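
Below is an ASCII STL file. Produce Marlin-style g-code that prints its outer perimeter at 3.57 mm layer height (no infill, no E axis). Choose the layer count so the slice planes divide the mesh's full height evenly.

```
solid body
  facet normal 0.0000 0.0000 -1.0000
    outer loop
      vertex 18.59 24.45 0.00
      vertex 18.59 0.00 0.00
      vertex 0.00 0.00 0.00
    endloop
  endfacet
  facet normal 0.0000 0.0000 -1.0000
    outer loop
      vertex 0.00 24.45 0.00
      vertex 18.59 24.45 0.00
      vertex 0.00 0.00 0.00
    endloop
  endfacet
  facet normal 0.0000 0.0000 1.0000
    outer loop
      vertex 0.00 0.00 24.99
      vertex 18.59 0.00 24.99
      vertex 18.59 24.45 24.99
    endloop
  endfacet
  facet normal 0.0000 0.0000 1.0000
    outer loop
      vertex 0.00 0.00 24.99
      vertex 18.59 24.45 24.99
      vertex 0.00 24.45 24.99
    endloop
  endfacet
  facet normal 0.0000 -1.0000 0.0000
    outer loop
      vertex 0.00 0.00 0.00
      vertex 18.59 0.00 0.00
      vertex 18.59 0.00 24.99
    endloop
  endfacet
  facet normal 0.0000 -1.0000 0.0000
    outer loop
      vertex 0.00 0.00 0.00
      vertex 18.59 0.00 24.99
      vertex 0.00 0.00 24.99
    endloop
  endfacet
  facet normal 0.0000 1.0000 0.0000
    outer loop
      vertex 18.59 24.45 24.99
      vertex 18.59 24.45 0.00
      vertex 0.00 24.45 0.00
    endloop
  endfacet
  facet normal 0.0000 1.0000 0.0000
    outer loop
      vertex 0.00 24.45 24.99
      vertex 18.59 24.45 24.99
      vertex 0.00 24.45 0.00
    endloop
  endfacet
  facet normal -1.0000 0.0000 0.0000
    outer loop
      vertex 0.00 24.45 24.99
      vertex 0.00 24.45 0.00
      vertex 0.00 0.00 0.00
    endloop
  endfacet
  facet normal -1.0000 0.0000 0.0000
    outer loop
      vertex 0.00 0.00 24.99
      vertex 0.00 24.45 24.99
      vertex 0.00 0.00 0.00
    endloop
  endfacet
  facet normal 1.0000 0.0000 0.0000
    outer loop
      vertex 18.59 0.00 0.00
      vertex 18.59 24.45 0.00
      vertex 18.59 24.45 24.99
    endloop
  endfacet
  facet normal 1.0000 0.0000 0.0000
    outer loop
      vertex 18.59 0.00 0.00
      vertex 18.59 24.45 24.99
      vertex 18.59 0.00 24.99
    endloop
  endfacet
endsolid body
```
; perimeter-only toolpath
G21 ; units = mm
G90 ; absolute positioning
G28 ; home
; layer 1
G0 Z3.57
G0 X0.00 Y0.00
G1 X18.59 Y0.00
G1 X18.59 Y24.45
G1 X0.00 Y24.45
G1 X0.00 Y0.00
; layer 2
G0 Z7.14
G0 X0.00 Y0.00
G1 X18.59 Y0.00
G1 X18.59 Y24.45
G1 X0.00 Y24.45
G1 X0.00 Y0.00
; layer 3
G0 Z10.71
G0 X0.00 Y0.00
G1 X18.59 Y0.00
G1 X18.59 Y24.45
G1 X0.00 Y24.45
G1 X0.00 Y0.00
; layer 4
G0 Z14.28
G0 X0.00 Y0.00
G1 X18.59 Y0.00
G1 X18.59 Y24.45
G1 X0.00 Y24.45
G1 X0.00 Y0.00
; layer 5
G0 Z17.85
G0 X0.00 Y0.00
G1 X18.59 Y0.00
G1 X18.59 Y24.45
G1 X0.00 Y24.45
G1 X0.00 Y0.00
; layer 6
G0 Z21.42
G0 X0.00 Y0.00
G1 X18.59 Y0.00
G1 X18.59 Y24.45
G1 X0.00 Y24.45
G1 X0.00 Y0.00
; layer 7
G0 Z24.99
G0 X0.00 Y0.00
G1 X18.59 Y0.00
G1 X18.59 Y24.45
G1 X0.00 Y24.45
G1 X0.00 Y0.00
M2 ; end

The solid is a rectangular box, roughly 18.6 × 24.4 mm footprint and 25 mm tall. Slicing at Δz = 3.57 mm — 7 equal slices spanning the solid's height, so layer i sits at z = i·h/7 — gives 7 non-empty perimeters. Each is a 4-segment closed polygon; G0 lifts to the layer z and rapids to the start vertex, then G1 traces the edges.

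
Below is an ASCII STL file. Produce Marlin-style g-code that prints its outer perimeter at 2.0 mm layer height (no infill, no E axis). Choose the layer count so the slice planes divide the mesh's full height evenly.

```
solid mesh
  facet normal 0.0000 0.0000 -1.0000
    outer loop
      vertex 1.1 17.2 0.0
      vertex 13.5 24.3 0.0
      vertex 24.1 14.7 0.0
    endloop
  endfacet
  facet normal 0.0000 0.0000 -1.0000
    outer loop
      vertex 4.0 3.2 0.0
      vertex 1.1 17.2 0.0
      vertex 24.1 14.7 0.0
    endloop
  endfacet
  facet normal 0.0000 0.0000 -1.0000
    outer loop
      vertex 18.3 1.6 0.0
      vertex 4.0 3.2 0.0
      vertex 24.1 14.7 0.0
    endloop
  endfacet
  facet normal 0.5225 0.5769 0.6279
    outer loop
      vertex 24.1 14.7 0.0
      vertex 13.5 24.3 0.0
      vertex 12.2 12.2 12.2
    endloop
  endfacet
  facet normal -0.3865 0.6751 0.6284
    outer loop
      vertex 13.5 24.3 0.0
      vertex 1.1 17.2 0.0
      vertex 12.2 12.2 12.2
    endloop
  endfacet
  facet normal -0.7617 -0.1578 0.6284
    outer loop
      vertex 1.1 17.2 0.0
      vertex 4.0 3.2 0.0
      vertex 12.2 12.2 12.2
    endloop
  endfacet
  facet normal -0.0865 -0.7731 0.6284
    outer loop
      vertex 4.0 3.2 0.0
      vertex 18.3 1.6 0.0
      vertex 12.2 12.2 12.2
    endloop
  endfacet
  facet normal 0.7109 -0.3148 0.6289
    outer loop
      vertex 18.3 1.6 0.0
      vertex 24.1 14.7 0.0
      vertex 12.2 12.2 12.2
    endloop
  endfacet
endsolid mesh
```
; perimeter-only toolpath
G21 ; units = mm
G90 ; absolute positioning
G28 ; home
; layer 1
G0 Z2.0
G0 X22.1 Y14.3
G1 X13.3 Y22.3
G1 X2.9 Y16.4
G1 X5.4 Y4.7
G1 X17.3 Y3.4
G1 X22.1 Y14.3
; layer 2
G0 Z4.1
G0 X20.1 Y13.9
G1 X13.1 Y20.3
G1 X4.8 Y15.5
G1 X6.7 Y6.2
G1 X16.3 Y5.1
G1 X20.1 Y13.9
; layer 3
G0 Z6.1
G0 X18.1 Y13.4
G1 X12.8 Y18.2
G1 X6.6 Y14.7
G1 X8.1 Y7.7
G1 X15.2 Y6.9
G1 X18.1 Y13.4
; layer 4
G0 Z8.1
G0 X16.2 Y13.0
G1 X12.6 Y16.2
G1 X8.5 Y13.9
G1 X9.5 Y9.2
G1 X14.2 Y8.7
G1 X16.2 Y13.0
; layer 5
G0 Z10.2
G0 X14.2 Y12.6
G1 X12.4 Y14.2
G1 X10.3 Y13.0
G1 X10.8 Y10.7
G1 X13.2 Y10.4
G1 X14.2 Y12.6
M2 ; end

The solid is a regular 5-sided pyramid, base circumscribed radius ≈ 12.2 mm, apex at z ≈ 12.2 mm. Slicing at Δz = 2.0 mm — 6 equal slices spanning the solid's height, so layer i sits at z = i·h/6 — gives 5 non-empty perimeters. Each is a 5-segment closed polygon; G0 lifts to the layer z and rapids to the start vertex, then G1 traces the edges. The cross-section shrinks linearly with z (the slice at the apex is degenerate and omitted).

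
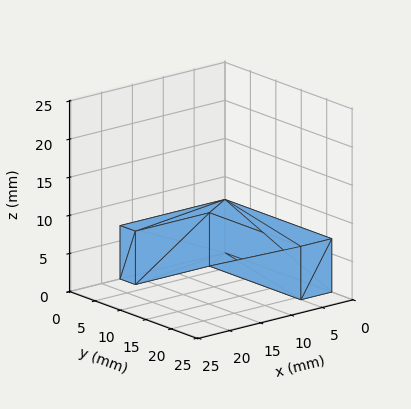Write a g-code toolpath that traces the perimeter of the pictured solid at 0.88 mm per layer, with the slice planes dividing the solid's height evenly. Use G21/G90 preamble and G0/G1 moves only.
Reading the render: the shape is an L-shaped prism: outer 17 × 21 mm, arm thicknesses ≈ 3 mm (horizontal) and 5 mm (vertical), extruded 7 mm in z (dimensions read to the nearest mm from the axis ticks). For the g-code, the solid's height is divided into equal slices at the stated Δz and each level perimeter traced with G1 moves after a G0 lift.

; perimeter-only toolpath
G21 ; units = mm
G90 ; absolute positioning
G28 ; home
; layer 1
G0 Z0.88
G0 X0.00 Y0.00
G1 X17.00 Y0.00
G1 X17.00 Y3.00
G1 X5.00 Y3.00
G1 X5.00 Y21.00
G1 X0.00 Y21.00
G1 X0.00 Y0.00
; layer 2
G0 Z1.75
G0 X0.00 Y0.00
G1 X17.00 Y0.00
G1 X17.00 Y3.00
G1 X5.00 Y3.00
G1 X5.00 Y21.00
G1 X0.00 Y21.00
G1 X0.00 Y0.00
; layer 3
G0 Z2.62
G0 X0.00 Y0.00
G1 X17.00 Y0.00
G1 X17.00 Y3.00
G1 X5.00 Y3.00
G1 X5.00 Y21.00
G1 X0.00 Y21.00
G1 X0.00 Y0.00
; layer 4
G0 Z3.50
G0 X0.00 Y0.00
G1 X17.00 Y0.00
G1 X17.00 Y3.00
G1 X5.00 Y3.00
G1 X5.00 Y21.00
G1 X0.00 Y21.00
G1 X0.00 Y0.00
; layer 5
G0 Z4.38
G0 X0.00 Y0.00
G1 X17.00 Y0.00
G1 X17.00 Y3.00
G1 X5.00 Y3.00
G1 X5.00 Y21.00
G1 X0.00 Y21.00
G1 X0.00 Y0.00
; layer 6
G0 Z5.25
G0 X0.00 Y0.00
G1 X17.00 Y0.00
G1 X17.00 Y3.00
G1 X5.00 Y3.00
G1 X5.00 Y21.00
G1 X0.00 Y21.00
G1 X0.00 Y0.00
; layer 7
G0 Z6.12
G0 X0.00 Y0.00
G1 X17.00 Y0.00
G1 X17.00 Y3.00
G1 X5.00 Y3.00
G1 X5.00 Y21.00
G1 X0.00 Y21.00
G1 X0.00 Y0.00
; layer 8
G0 Z7.00
G0 X0.00 Y0.00
G1 X17.00 Y0.00
G1 X17.00 Y3.00
G1 X5.00 Y3.00
G1 X5.00 Y21.00
G1 X0.00 Y21.00
G1 X0.00 Y0.00
M2 ; end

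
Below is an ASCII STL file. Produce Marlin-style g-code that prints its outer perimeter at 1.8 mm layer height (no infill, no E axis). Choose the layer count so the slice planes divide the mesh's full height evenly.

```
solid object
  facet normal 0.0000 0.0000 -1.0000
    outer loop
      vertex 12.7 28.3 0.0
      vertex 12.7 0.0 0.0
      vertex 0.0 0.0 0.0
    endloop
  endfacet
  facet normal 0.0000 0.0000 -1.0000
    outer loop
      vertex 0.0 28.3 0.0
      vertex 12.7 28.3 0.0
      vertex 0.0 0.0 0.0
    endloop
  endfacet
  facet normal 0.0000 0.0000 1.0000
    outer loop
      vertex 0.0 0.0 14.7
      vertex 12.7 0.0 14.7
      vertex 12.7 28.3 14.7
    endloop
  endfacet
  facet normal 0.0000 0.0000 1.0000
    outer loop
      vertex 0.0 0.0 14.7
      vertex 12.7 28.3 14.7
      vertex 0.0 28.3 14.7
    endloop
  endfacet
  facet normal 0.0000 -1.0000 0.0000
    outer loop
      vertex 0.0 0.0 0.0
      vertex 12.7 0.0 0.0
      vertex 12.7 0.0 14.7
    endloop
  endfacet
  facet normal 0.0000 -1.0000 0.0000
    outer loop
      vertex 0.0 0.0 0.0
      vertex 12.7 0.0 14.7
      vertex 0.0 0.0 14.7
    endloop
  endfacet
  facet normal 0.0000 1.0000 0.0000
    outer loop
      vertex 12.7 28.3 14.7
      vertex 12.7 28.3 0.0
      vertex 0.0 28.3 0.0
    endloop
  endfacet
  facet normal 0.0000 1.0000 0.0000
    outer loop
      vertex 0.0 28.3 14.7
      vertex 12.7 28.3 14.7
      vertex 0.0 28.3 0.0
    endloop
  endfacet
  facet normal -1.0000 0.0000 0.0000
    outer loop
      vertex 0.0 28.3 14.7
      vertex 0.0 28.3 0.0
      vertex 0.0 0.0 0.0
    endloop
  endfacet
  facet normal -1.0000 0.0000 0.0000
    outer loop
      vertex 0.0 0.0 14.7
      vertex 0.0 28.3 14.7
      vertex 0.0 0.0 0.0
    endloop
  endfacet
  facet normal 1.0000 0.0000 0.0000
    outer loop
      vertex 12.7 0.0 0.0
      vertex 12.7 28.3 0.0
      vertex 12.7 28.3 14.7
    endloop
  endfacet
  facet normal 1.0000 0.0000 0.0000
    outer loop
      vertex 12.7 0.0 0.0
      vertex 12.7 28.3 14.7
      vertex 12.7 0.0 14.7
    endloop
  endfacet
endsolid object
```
; perimeter-only toolpath
G21 ; units = mm
G90 ; absolute positioning
G28 ; home
; layer 1
G0 Z1.8
G0 X0.0 Y0.0
G1 X12.7 Y0.0
G1 X12.7 Y28.3
G1 X0.0 Y28.3
G1 X0.0 Y0.0
; layer 2
G0 Z3.7
G0 X0.0 Y0.0
G1 X12.7 Y0.0
G1 X12.7 Y28.3
G1 X0.0 Y28.3
G1 X0.0 Y0.0
; layer 3
G0 Z5.5
G0 X0.0 Y0.0
G1 X12.7 Y0.0
G1 X12.7 Y28.3
G1 X0.0 Y28.3
G1 X0.0 Y0.0
; layer 4
G0 Z7.3
G0 X0.0 Y0.0
G1 X12.7 Y0.0
G1 X12.7 Y28.3
G1 X0.0 Y28.3
G1 X0.0 Y0.0
; layer 5
G0 Z9.2
G0 X0.0 Y0.0
G1 X12.7 Y0.0
G1 X12.7 Y28.3
G1 X0.0 Y28.3
G1 X0.0 Y0.0
; layer 6
G0 Z11.0
G0 X0.0 Y0.0
G1 X12.7 Y0.0
G1 X12.7 Y28.3
G1 X0.0 Y28.3
G1 X0.0 Y0.0
; layer 7
G0 Z12.9
G0 X0.0 Y0.0
G1 X12.7 Y0.0
G1 X12.7 Y28.3
G1 X0.0 Y28.3
G1 X0.0 Y0.0
; layer 8
G0 Z14.7
G0 X0.0 Y0.0
G1 X12.7 Y0.0
G1 X12.7 Y28.3
G1 X0.0 Y28.3
G1 X0.0 Y0.0
M2 ; end

The solid is a rectangular box, roughly 12.7 × 28.3 mm footprint and 14.7 mm tall. Slicing at Δz = 1.8 mm — 8 equal slices spanning the solid's height, so layer i sits at z = i·h/8 — gives 8 non-empty perimeters. Each is a 4-segment closed polygon; G0 lifts to the layer z and rapids to the start vertex, then G1 traces the edges.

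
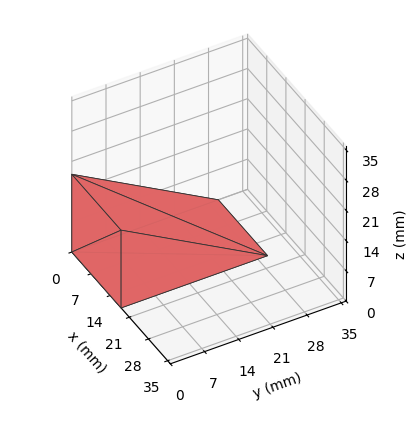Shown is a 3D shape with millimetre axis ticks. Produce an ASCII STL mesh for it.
Reading the render: the shape is a wedge (ramp): 18 × 30 mm base, rising to 18 mm along the y=0 edge and sloping linearly to z=0 at y=30 (dimensions read to the nearest mm from the axis ticks). For the STL, each face is triangulated and given an outward normal.

solid part
  facet normal 0.0000 0.0000 -1.0000
    outer loop
      vertex 18.000 30.000 0.000
      vertex 18.000 0.000 0.000
      vertex 0.000 0.000 0.000
    endloop
  endfacet
  facet normal 0.0000 0.0000 -1.0000
    outer loop
      vertex 0.000 30.000 0.000
      vertex 18.000 30.000 0.000
      vertex 0.000 0.000 0.000
    endloop
  endfacet
  facet normal 0.0000 -1.0000 0.0000
    outer loop
      vertex 0.000 0.000 0.000
      vertex 18.000 0.000 0.000
      vertex 18.000 0.000 18.000
    endloop
  endfacet
  facet normal 0.0000 -1.0000 0.0000
    outer loop
      vertex 0.000 0.000 0.000
      vertex 18.000 0.000 18.000
      vertex 0.000 0.000 18.000
    endloop
  endfacet
  facet normal 0.0000 0.5145 0.8575
    outer loop
      vertex 0.000 0.000 18.000
      vertex 18.000 0.000 18.000
      vertex 18.000 30.000 0.000
    endloop
  endfacet
  facet normal 0.0000 0.5145 0.8575
    outer loop
      vertex 0.000 0.000 18.000
      vertex 18.000 30.000 0.000
      vertex 0.000 30.000 0.000
    endloop
  endfacet
  facet normal -1.0000 0.0000 0.0000
    outer loop
      vertex 0.000 0.000 18.000
      vertex 0.000 30.000 0.000
      vertex 0.000 0.000 0.000
    endloop
  endfacet
  facet normal 1.0000 0.0000 0.0000
    outer loop
      vertex 18.000 0.000 0.000
      vertex 18.000 30.000 0.000
      vertex 18.000 0.000 18.000
    endloop
  endfacet
endsolid part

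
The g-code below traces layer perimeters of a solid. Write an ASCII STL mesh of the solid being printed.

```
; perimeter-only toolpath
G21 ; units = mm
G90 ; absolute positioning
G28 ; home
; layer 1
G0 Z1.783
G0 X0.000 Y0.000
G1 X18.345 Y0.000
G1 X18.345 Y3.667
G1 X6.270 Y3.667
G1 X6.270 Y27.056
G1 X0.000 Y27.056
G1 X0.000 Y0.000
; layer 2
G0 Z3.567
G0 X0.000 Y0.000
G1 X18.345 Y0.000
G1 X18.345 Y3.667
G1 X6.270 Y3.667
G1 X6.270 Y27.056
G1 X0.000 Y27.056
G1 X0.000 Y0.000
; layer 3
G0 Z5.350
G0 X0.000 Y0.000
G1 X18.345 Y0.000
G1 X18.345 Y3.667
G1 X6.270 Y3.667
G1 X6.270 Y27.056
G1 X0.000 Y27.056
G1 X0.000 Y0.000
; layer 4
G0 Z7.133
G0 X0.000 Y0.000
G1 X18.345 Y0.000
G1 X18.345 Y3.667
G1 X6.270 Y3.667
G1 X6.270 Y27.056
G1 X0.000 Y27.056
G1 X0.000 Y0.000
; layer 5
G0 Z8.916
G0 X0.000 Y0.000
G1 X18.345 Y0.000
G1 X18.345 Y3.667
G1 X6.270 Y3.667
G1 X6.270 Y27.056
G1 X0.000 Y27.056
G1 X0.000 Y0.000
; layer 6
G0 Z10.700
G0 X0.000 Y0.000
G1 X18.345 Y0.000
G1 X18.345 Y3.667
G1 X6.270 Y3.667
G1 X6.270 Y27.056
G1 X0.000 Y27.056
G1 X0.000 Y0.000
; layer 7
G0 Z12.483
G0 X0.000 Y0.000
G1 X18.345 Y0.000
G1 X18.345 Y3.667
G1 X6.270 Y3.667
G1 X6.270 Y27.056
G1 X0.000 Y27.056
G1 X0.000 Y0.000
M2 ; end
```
solid part
  facet normal 0.0000 0.0000 -1.0000
    outer loop
      vertex 18.345 3.667 0.000
      vertex 18.345 0.000 0.000
      vertex 0.000 0.000 0.000
    endloop
  endfacet
  facet normal 0.0000 0.0000 -1.0000
    outer loop
      vertex 6.270 3.667 0.000
      vertex 18.345 3.667 0.000
      vertex 0.000 0.000 0.000
    endloop
  endfacet
  facet normal 0.0000 0.0000 -1.0000
    outer loop
      vertex 6.270 27.056 0.000
      vertex 6.270 3.667 0.000
      vertex 0.000 0.000 0.000
    endloop
  endfacet
  facet normal 0.0000 0.0000 -1.0000
    outer loop
      vertex 0.000 27.056 0.000
      vertex 6.270 27.056 0.000
      vertex 0.000 0.000 0.000
    endloop
  endfacet
  facet normal 0.0000 0.0000 1.0000
    outer loop
      vertex 0.000 0.000 12.483
      vertex 18.345 0.000 12.483
      vertex 18.345 3.667 12.483
    endloop
  endfacet
  facet normal 0.0000 0.0000 1.0000
    outer loop
      vertex 0.000 0.000 12.483
      vertex 18.345 3.667 12.483
      vertex 6.270 3.667 12.483
    endloop
  endfacet
  facet normal 0.0000 0.0000 1.0000
    outer loop
      vertex 0.000 0.000 12.483
      vertex 6.270 3.667 12.483
      vertex 6.270 27.056 12.483
    endloop
  endfacet
  facet normal 0.0000 0.0000 1.0000
    outer loop
      vertex 0.000 0.000 12.483
      vertex 6.270 27.056 12.483
      vertex 0.000 27.056 12.483
    endloop
  endfacet
  facet normal 0.0000 -1.0000 0.0000
    outer loop
      vertex 0.000 0.000 0.000
      vertex 18.345 0.000 0.000
      vertex 18.345 0.000 12.483
    endloop
  endfacet
  facet normal 0.0000 -1.0000 0.0000
    outer loop
      vertex 0.000 0.000 0.000
      vertex 18.345 0.000 12.483
      vertex 0.000 0.000 12.483
    endloop
  endfacet
  facet normal 1.0000 0.0000 0.0000
    outer loop
      vertex 18.345 0.000 0.000
      vertex 18.345 3.667 0.000
      vertex 18.345 3.667 12.483
    endloop
  endfacet
  facet normal 1.0000 0.0000 0.0000
    outer loop
      vertex 18.345 0.000 0.000
      vertex 18.345 3.667 12.483
      vertex 18.345 0.000 12.483
    endloop
  endfacet
  facet normal 0.0000 1.0000 0.0000
    outer loop
      vertex 18.345 3.667 0.000
      vertex 6.270 3.667 0.000
      vertex 6.270 3.667 12.483
    endloop
  endfacet
  facet normal 0.0000 1.0000 0.0000
    outer loop
      vertex 18.345 3.667 0.000
      vertex 6.270 3.667 12.483
      vertex 18.345 3.667 12.483
    endloop
  endfacet
  facet normal 1.0000 0.0000 0.0000
    outer loop
      vertex 6.270 3.667 0.000
      vertex 6.270 27.056 0.000
      vertex 6.270 27.056 12.483
    endloop
  endfacet
  facet normal 1.0000 0.0000 0.0000
    outer loop
      vertex 6.270 3.667 0.000
      vertex 6.270 27.056 12.483
      vertex 6.270 3.667 12.483
    endloop
  endfacet
  facet normal 0.0000 1.0000 0.0000
    outer loop
      vertex 6.270 27.056 0.000
      vertex 0.000 27.056 0.000
      vertex 0.000 27.056 12.483
    endloop
  endfacet
  facet normal 0.0000 1.0000 0.0000
    outer loop
      vertex 6.270 27.056 0.000
      vertex 0.000 27.056 12.483
      vertex 6.270 27.056 12.483
    endloop
  endfacet
  facet normal -1.0000 0.0000 0.0000
    outer loop
      vertex 0.000 27.056 0.000
      vertex 0.000 0.000 0.000
      vertex 0.000 0.000 12.483
    endloop
  endfacet
  facet normal -1.0000 0.0000 0.0000
    outer loop
      vertex 0.000 27.056 0.000
      vertex 0.000 0.000 12.483
      vertex 0.000 27.056 12.483
    endloop
  endfacet
endsolid part

The G0 Z moves step by Δz≈1.783 mm. Every layer's G1 loop is the same polygon, so the solid is a straight extrusion of it from z=0 to z≈12.5. Closing with flat bottom and top caps and triangulating gives 20 facets — an L-shaped prism: outer 18.3 × 27.1 mm, arm thicknesses ≈ 3.67 mm (horizontal) and 6.27 mm (vertical), extruded 12.5 mm in z.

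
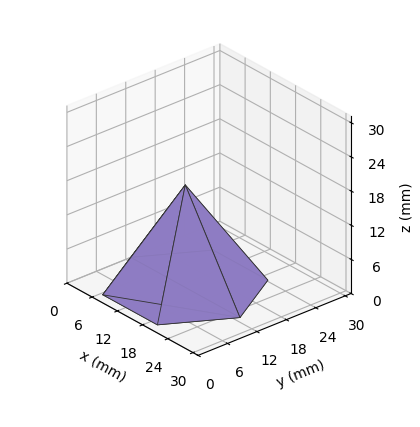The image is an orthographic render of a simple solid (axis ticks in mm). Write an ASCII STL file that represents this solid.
Reading the render: the shape is a regular 6-sided pyramid, base circumscribed radius ≈ 13 mm, apex at z ≈ 18 mm (dimensions read to the nearest mm from the axis ticks). For the STL, each face is triangulated and given an outward normal.

solid part
  facet normal 0.0000 0.0000 -1.0000
    outer loop
      vertex 6.50 24.26 0.00
      vertex 19.50 24.26 0.00
      vertex 26.00 13.00 0.00
    endloop
  endfacet
  facet normal 0.0000 0.0000 -1.0000
    outer loop
      vertex 0.00 13.00 0.00
      vertex 6.50 24.26 0.00
      vertex 26.00 13.00 0.00
    endloop
  endfacet
  facet normal 0.0000 0.0000 -1.0000
    outer loop
      vertex 6.50 1.74 0.00
      vertex 0.00 13.00 0.00
      vertex 26.00 13.00 0.00
    endloop
  endfacet
  facet normal 0.0000 0.0000 -1.0000
    outer loop
      vertex 19.50 1.74 0.00
      vertex 6.50 1.74 0.00
      vertex 26.00 13.00 0.00
    endloop
  endfacet
  facet normal 0.7343 0.4239 0.5303
    outer loop
      vertex 26.00 13.00 0.00
      vertex 19.50 24.26 0.00
      vertex 13.00 13.00 18.00
    endloop
  endfacet
  facet normal 0.0000 0.8478 0.5303
    outer loop
      vertex 19.50 24.26 0.00
      vertex 6.50 24.26 0.00
      vertex 13.00 13.00 18.00
    endloop
  endfacet
  facet normal -0.7343 0.4239 0.5303
    outer loop
      vertex 6.50 24.26 0.00
      vertex 0.00 13.00 0.00
      vertex 13.00 13.00 18.00
    endloop
  endfacet
  facet normal -0.7343 -0.4239 0.5303
    outer loop
      vertex 0.00 13.00 0.00
      vertex 6.50 1.74 0.00
      vertex 13.00 13.00 18.00
    endloop
  endfacet
  facet normal 0.0000 -0.8478 0.5303
    outer loop
      vertex 6.50 1.74 0.00
      vertex 19.50 1.74 0.00
      vertex 13.00 13.00 18.00
    endloop
  endfacet
  facet normal 0.7343 -0.4239 0.5303
    outer loop
      vertex 19.50 1.74 0.00
      vertex 26.00 13.00 0.00
      vertex 13.00 13.00 18.00
    endloop
  endfacet
endsolid part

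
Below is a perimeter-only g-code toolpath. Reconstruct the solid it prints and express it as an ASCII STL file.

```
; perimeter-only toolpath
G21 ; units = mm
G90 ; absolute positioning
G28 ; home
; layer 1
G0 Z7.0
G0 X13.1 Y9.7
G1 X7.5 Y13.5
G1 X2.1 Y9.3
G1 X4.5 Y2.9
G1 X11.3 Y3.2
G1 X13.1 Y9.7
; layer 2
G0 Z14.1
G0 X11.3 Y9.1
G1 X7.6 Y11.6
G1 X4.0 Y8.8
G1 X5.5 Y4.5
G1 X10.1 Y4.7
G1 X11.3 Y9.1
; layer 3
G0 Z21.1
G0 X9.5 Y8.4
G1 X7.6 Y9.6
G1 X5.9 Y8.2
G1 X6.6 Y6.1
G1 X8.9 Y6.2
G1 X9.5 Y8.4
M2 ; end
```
solid part
  facet normal 0.0000 0.0000 -1.0000
    outer loop
      vertex 0.3 9.8 0.0
      vertex 7.4 15.4 0.0
      vertex 14.9 10.4 0.0
    endloop
  endfacet
  facet normal 0.0000 0.0000 -1.0000
    outer loop
      vertex 3.4 1.3 0.0
      vertex 0.3 9.8 0.0
      vertex 14.9 10.4 0.0
    endloop
  endfacet
  facet normal 0.0000 0.0000 -1.0000
    outer loop
      vertex 12.5 1.7 0.0
      vertex 3.4 1.3 0.0
      vertex 14.9 10.4 0.0
    endloop
  endfacet
  facet normal 0.5416 0.8124 0.2161
    outer loop
      vertex 14.9 10.4 0.0
      vertex 7.4 15.4 0.0
      vertex 7.7 7.7 28.2
    endloop
  endfacet
  facet normal -0.6047 0.7667 0.2158
    outer loop
      vertex 7.4 15.4 0.0
      vertex 0.3 9.8 0.0
      vertex 7.7 7.7 28.2
    endloop
  endfacet
  facet normal -0.9173 -0.3346 0.2158
    outer loop
      vertex 0.3 9.8 0.0
      vertex 3.4 1.3 0.0
      vertex 7.7 7.7 28.2
    endloop
  endfacet
  facet normal 0.0429 -0.9757 0.2149
    outer loop
      vertex 3.4 1.3 0.0
      vertex 12.5 1.7 0.0
      vertex 7.7 7.7 28.2
    endloop
  endfacet
  facet normal 0.9413 -0.2597 0.2155
    outer loop
      vertex 12.5 1.7 0.0
      vertex 14.9 10.4 0.0
      vertex 7.7 7.7 28.2
    endloop
  endfacet
endsolid part

The G0 Z moves step by Δz≈7.0 mm. The G1 loops shrink linearly with z, so the solid tapers from its base footprint up to z≈28.2. Closing with a flat bottom cap and the tapered top and triangulating gives 8 facets — a regular 5-sided pyramid, base circumscribed radius ≈ 7.7 mm, apex at z ≈ 28.2 mm.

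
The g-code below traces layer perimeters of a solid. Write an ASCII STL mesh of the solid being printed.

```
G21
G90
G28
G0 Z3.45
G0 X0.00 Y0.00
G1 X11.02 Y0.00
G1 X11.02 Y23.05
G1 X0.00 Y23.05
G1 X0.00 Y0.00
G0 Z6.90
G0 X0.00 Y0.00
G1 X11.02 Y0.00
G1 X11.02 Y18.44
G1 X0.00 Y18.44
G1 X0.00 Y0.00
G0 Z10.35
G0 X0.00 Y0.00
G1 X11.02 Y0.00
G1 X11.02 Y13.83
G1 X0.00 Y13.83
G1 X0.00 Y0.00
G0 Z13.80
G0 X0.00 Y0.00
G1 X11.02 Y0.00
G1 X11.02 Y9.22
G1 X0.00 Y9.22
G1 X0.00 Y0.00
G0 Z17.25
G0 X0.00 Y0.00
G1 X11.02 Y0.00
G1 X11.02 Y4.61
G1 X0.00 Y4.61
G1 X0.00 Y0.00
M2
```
solid part
  facet normal 0.0000 0.0000 -1.0000
    outer loop
      vertex 11.02 27.66 0.00
      vertex 11.02 0.00 0.00
      vertex 0.00 0.00 0.00
    endloop
  endfacet
  facet normal 0.0000 0.0000 -1.0000
    outer loop
      vertex 0.00 27.66 0.00
      vertex 11.02 27.66 0.00
      vertex 0.00 0.00 0.00
    endloop
  endfacet
  facet normal 0.0000 -1.0000 0.0000
    outer loop
      vertex 0.00 0.00 0.00
      vertex 11.02 0.00 0.00
      vertex 11.02 0.00 20.70
    endloop
  endfacet
  facet normal 0.0000 -1.0000 0.0000
    outer loop
      vertex 0.00 0.00 0.00
      vertex 11.02 0.00 20.70
      vertex 0.00 0.00 20.70
    endloop
  endfacet
  facet normal 0.0000 0.5992 0.8006
    outer loop
      vertex 0.00 0.00 20.70
      vertex 11.02 0.00 20.70
      vertex 11.02 27.66 0.00
    endloop
  endfacet
  facet normal 0.0000 0.5992 0.8006
    outer loop
      vertex 0.00 0.00 20.70
      vertex 11.02 27.66 0.00
      vertex 0.00 27.66 0.00
    endloop
  endfacet
  facet normal -1.0000 0.0000 0.0000
    outer loop
      vertex 0.00 0.00 20.70
      vertex 0.00 27.66 0.00
      vertex 0.00 0.00 0.00
    endloop
  endfacet
  facet normal 1.0000 0.0000 0.0000
    outer loop
      vertex 11.02 0.00 0.00
      vertex 11.02 27.66 0.00
      vertex 11.02 0.00 20.70
    endloop
  endfacet
endsolid part

The G0 Z moves step by Δz≈3.45 mm. The G1 loops shrink linearly with z, so the solid tapers from its base footprint up to z≈20.7. Closing with a flat bottom cap and the tapered top and triangulating gives 8 facets — a wedge (ramp): 11 × 27.7 mm base, rising to 20.7 mm along the y=0 edge and sloping linearly to z=0 at y=27.7.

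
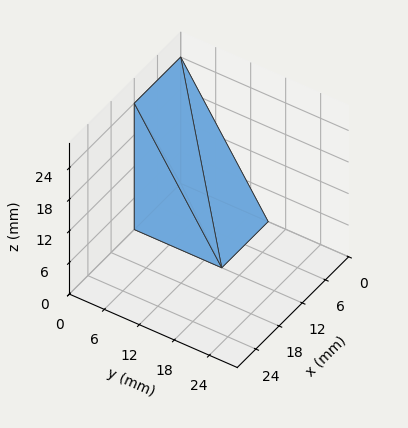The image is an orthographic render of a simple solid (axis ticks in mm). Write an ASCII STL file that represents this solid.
Reading the render: the shape is a wedge (ramp): 12 × 15 mm base, rising to 24 mm along the y=0 edge and sloping linearly to z=0 at y=15 (dimensions read to the nearest mm from the axis ticks). For the STL, each face is triangulated and given an outward normal.

solid part
  facet normal 0.0000 0.0000 -1.0000
    outer loop
      vertex 12.000 15.000 0.000
      vertex 12.000 0.000 0.000
      vertex 0.000 0.000 0.000
    endloop
  endfacet
  facet normal 0.0000 0.0000 -1.0000
    outer loop
      vertex 0.000 15.000 0.000
      vertex 12.000 15.000 0.000
      vertex 0.000 0.000 0.000
    endloop
  endfacet
  facet normal 0.0000 -1.0000 0.0000
    outer loop
      vertex 0.000 0.000 0.000
      vertex 12.000 0.000 0.000
      vertex 12.000 0.000 24.000
    endloop
  endfacet
  facet normal 0.0000 -1.0000 0.0000
    outer loop
      vertex 0.000 0.000 0.000
      vertex 12.000 0.000 24.000
      vertex 0.000 0.000 24.000
    endloop
  endfacet
  facet normal 0.0000 0.8480 0.5300
    outer loop
      vertex 0.000 0.000 24.000
      vertex 12.000 0.000 24.000
      vertex 12.000 15.000 0.000
    endloop
  endfacet
  facet normal 0.0000 0.8480 0.5300
    outer loop
      vertex 0.000 0.000 24.000
      vertex 12.000 15.000 0.000
      vertex 0.000 15.000 0.000
    endloop
  endfacet
  facet normal -1.0000 0.0000 0.0000
    outer loop
      vertex 0.000 0.000 24.000
      vertex 0.000 15.000 0.000
      vertex 0.000 0.000 0.000
    endloop
  endfacet
  facet normal 1.0000 0.0000 0.0000
    outer loop
      vertex 12.000 0.000 0.000
      vertex 12.000 15.000 0.000
      vertex 12.000 0.000 24.000
    endloop
  endfacet
endsolid part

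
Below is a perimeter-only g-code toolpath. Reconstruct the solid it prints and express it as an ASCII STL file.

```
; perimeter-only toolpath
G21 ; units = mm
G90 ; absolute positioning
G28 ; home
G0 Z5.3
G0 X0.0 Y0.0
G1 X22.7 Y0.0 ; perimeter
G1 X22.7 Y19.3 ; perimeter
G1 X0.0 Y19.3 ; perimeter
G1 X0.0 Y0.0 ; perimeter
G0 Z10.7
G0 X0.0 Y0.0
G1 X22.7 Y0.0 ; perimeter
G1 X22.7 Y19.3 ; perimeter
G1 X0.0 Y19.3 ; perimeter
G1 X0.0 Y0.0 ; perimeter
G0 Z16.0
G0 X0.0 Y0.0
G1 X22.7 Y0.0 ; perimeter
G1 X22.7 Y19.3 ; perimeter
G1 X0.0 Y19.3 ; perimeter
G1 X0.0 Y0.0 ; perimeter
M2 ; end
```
solid part
  facet normal 0.0000 0.0000 -1.0000
    outer loop
      vertex 22.7 19.3 0.0
      vertex 22.7 0.0 0.0
      vertex 0.0 0.0 0.0
    endloop
  endfacet
  facet normal 0.0000 0.0000 -1.0000
    outer loop
      vertex 0.0 19.3 0.0
      vertex 22.7 19.3 0.0
      vertex 0.0 0.0 0.0
    endloop
  endfacet
  facet normal 0.0000 0.0000 1.0000
    outer loop
      vertex 0.0 0.0 16.0
      vertex 22.7 0.0 16.0
      vertex 22.7 19.3 16.0
    endloop
  endfacet
  facet normal 0.0000 0.0000 1.0000
    outer loop
      vertex 0.0 0.0 16.0
      vertex 22.7 19.3 16.0
      vertex 0.0 19.3 16.0
    endloop
  endfacet
  facet normal 0.0000 -1.0000 0.0000
    outer loop
      vertex 0.0 0.0 0.0
      vertex 22.7 0.0 0.0
      vertex 22.7 0.0 16.0
    endloop
  endfacet
  facet normal 0.0000 -1.0000 0.0000
    outer loop
      vertex 0.0 0.0 0.0
      vertex 22.7 0.0 16.0
      vertex 0.0 0.0 16.0
    endloop
  endfacet
  facet normal 0.0000 1.0000 0.0000
    outer loop
      vertex 22.7 19.3 16.0
      vertex 22.7 19.3 0.0
      vertex 0.0 19.3 0.0
    endloop
  endfacet
  facet normal 0.0000 1.0000 0.0000
    outer loop
      vertex 0.0 19.3 16.0
      vertex 22.7 19.3 16.0
      vertex 0.0 19.3 0.0
    endloop
  endfacet
  facet normal -1.0000 0.0000 0.0000
    outer loop
      vertex 0.0 19.3 16.0
      vertex 0.0 19.3 0.0
      vertex 0.0 0.0 0.0
    endloop
  endfacet
  facet normal -1.0000 0.0000 0.0000
    outer loop
      vertex 0.0 0.0 16.0
      vertex 0.0 19.3 16.0
      vertex 0.0 0.0 0.0
    endloop
  endfacet
  facet normal 1.0000 0.0000 0.0000
    outer loop
      vertex 22.7 0.0 0.0
      vertex 22.7 19.3 0.0
      vertex 22.7 19.3 16.0
    endloop
  endfacet
  facet normal 1.0000 0.0000 0.0000
    outer loop
      vertex 22.7 0.0 0.0
      vertex 22.7 19.3 16.0
      vertex 22.7 0.0 16.0
    endloop
  endfacet
endsolid part

The G0 Z moves step by Δz≈5.3 mm. Every layer's G1 loop is the same polygon, so the solid is a straight extrusion of it from z=0 to z≈16. Closing with flat bottom and top caps and triangulating gives 12 facets — a rectangular box, roughly 22.7 × 19.3 mm footprint and 16 mm tall.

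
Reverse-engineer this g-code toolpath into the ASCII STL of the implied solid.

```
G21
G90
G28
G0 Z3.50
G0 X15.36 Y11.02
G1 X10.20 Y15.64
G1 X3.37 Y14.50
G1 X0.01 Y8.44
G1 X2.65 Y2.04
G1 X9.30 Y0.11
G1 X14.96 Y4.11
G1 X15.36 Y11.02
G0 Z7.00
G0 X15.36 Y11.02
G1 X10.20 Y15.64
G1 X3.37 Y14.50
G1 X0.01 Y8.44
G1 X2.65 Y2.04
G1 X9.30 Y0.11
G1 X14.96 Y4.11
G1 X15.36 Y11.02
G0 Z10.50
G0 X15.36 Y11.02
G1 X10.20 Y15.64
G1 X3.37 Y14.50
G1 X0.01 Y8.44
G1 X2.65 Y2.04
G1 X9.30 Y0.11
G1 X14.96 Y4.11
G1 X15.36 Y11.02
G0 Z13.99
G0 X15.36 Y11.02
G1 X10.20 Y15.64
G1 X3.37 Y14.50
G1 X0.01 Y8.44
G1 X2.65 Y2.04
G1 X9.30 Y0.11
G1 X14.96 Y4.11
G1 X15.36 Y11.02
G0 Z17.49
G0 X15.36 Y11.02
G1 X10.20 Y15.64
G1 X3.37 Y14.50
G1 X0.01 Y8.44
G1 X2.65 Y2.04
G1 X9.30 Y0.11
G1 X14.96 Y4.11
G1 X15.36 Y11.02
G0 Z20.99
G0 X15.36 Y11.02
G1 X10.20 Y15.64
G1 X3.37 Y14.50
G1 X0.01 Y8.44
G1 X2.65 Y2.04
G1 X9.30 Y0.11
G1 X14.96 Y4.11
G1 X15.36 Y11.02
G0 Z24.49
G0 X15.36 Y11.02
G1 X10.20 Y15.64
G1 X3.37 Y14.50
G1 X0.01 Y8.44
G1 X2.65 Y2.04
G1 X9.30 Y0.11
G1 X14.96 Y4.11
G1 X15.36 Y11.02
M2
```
solid part
  facet normal 0.0000 0.0000 -1.0000
    outer loop
      vertex 3.37 14.50 0.00
      vertex 10.20 15.64 0.00
      vertex 15.36 11.02 0.00
    endloop
  endfacet
  facet normal 0.0000 0.0000 -1.0000
    outer loop
      vertex 0.01 8.44 0.00
      vertex 3.37 14.50 0.00
      vertex 15.36 11.02 0.00
    endloop
  endfacet
  facet normal 0.0000 0.0000 -1.0000
    outer loop
      vertex 2.65 2.04 0.00
      vertex 0.01 8.44 0.00
      vertex 15.36 11.02 0.00
    endloop
  endfacet
  facet normal 0.0000 0.0000 -1.0000
    outer loop
      vertex 9.30 0.11 0.00
      vertex 2.65 2.04 0.00
      vertex 15.36 11.02 0.00
    endloop
  endfacet
  facet normal 0.0000 0.0000 -1.0000
    outer loop
      vertex 14.96 4.11 0.00
      vertex 9.30 0.11 0.00
      vertex 15.36 11.02 0.00
    endloop
  endfacet
  facet normal 0.0000 0.0000 1.0000
    outer loop
      vertex 15.36 11.02 24.49
      vertex 10.20 15.64 24.49
      vertex 3.37 14.50 24.49
    endloop
  endfacet
  facet normal 0.0000 0.0000 1.0000
    outer loop
      vertex 15.36 11.02 24.49
      vertex 3.37 14.50 24.49
      vertex 0.01 8.44 24.49
    endloop
  endfacet
  facet normal 0.0000 0.0000 1.0000
    outer loop
      vertex 15.36 11.02 24.49
      vertex 0.01 8.44 24.49
      vertex 2.65 2.04 24.49
    endloop
  endfacet
  facet normal 0.0000 0.0000 1.0000
    outer loop
      vertex 15.36 11.02 24.49
      vertex 2.65 2.04 24.49
      vertex 9.30 0.11 24.49
    endloop
  endfacet
  facet normal 0.0000 0.0000 1.0000
    outer loop
      vertex 15.36 11.02 24.49
      vertex 9.30 0.11 24.49
      vertex 14.96 4.11 24.49
    endloop
  endfacet
  facet normal 0.6670 0.7450 0.0000
    outer loop
      vertex 15.36 11.02 0.00
      vertex 10.20 15.64 0.00
      vertex 10.20 15.64 24.49
    endloop
  endfacet
  facet normal 0.6670 0.7450 0.0000
    outer loop
      vertex 15.36 11.02 0.00
      vertex 10.20 15.64 24.49
      vertex 15.36 11.02 24.49
    endloop
  endfacet
  facet normal -0.1646 0.9864 0.0000
    outer loop
      vertex 10.20 15.64 0.00
      vertex 3.37 14.50 0.00
      vertex 3.37 14.50 24.49
    endloop
  endfacet
  facet normal -0.1646 0.9864 0.0000
    outer loop
      vertex 10.20 15.64 0.00
      vertex 3.37 14.50 24.49
      vertex 10.20 15.64 24.49
    endloop
  endfacet
  facet normal -0.8746 0.4849 0.0000
    outer loop
      vertex 3.37 14.50 0.00
      vertex 0.01 8.44 0.00
      vertex 0.01 8.44 24.49
    endloop
  endfacet
  facet normal -0.8746 0.4849 0.0000
    outer loop
      vertex 3.37 14.50 0.00
      vertex 0.01 8.44 24.49
      vertex 3.37 14.50 24.49
    endloop
  endfacet
  facet normal -0.9244 -0.3813 0.0000
    outer loop
      vertex 0.01 8.44 0.00
      vertex 2.65 2.04 0.00
      vertex 2.65 2.04 24.49
    endloop
  endfacet
  facet normal -0.9244 -0.3813 0.0000
    outer loop
      vertex 0.01 8.44 0.00
      vertex 2.65 2.04 24.49
      vertex 0.01 8.44 24.49
    endloop
  endfacet
  facet normal -0.2787 -0.9604 0.0000
    outer loop
      vertex 2.65 2.04 0.00
      vertex 9.30 0.11 0.00
      vertex 9.30 0.11 24.49
    endloop
  endfacet
  facet normal -0.2787 -0.9604 0.0000
    outer loop
      vertex 2.65 2.04 0.00
      vertex 9.30 0.11 24.49
      vertex 2.65 2.04 24.49
    endloop
  endfacet
  facet normal 0.5771 -0.8166 0.0000
    outer loop
      vertex 9.30 0.11 0.00
      vertex 14.96 4.11 0.00
      vertex 14.96 4.11 24.49
    endloop
  endfacet
  facet normal 0.5771 -0.8166 0.0000
    outer loop
      vertex 9.30 0.11 0.00
      vertex 14.96 4.11 24.49
      vertex 9.30 0.11 24.49
    endloop
  endfacet
  facet normal 0.9983 -0.0578 0.0000
    outer loop
      vertex 14.96 4.11 0.00
      vertex 15.36 11.02 0.00
      vertex 15.36 11.02 24.49
    endloop
  endfacet
  facet normal 0.9983 -0.0578 0.0000
    outer loop
      vertex 14.96 4.11 0.00
      vertex 15.36 11.02 24.49
      vertex 14.96 4.11 24.49
    endloop
  endfacet
endsolid part

The G0 Z moves step by Δz≈3.50 mm. Every layer's G1 loop is the same polygon, so the solid is a straight extrusion of it from z=0 to z≈24.5. Closing with flat bottom and top caps and triangulating gives 24 facets — a regular 7-sided prism (a cylinder approximated with 7 flat sides), circumscribed radius ≈ 7.98 mm, height ≈ 24.5 mm.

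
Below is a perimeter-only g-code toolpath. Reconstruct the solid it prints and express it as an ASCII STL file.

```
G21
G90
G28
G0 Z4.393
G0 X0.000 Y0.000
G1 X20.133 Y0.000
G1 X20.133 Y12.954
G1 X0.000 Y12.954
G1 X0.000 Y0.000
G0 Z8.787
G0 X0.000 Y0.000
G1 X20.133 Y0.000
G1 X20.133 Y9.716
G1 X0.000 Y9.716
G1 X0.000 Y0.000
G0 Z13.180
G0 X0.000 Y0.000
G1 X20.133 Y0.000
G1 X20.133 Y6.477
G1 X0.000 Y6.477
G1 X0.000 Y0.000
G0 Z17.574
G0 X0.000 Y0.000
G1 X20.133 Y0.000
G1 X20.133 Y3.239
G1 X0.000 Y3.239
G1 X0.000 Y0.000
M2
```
solid part
  facet normal 0.0000 0.0000 -1.0000
    outer loop
      vertex 20.133 16.193 0.000
      vertex 20.133 0.000 0.000
      vertex 0.000 0.000 0.000
    endloop
  endfacet
  facet normal 0.0000 0.0000 -1.0000
    outer loop
      vertex 0.000 16.193 0.000
      vertex 20.133 16.193 0.000
      vertex 0.000 0.000 0.000
    endloop
  endfacet
  facet normal 0.0000 -1.0000 0.0000
    outer loop
      vertex 0.000 0.000 0.000
      vertex 20.133 0.000 0.000
      vertex 20.133 0.000 21.967
    endloop
  endfacet
  facet normal 0.0000 -1.0000 0.0000
    outer loop
      vertex 0.000 0.000 0.000
      vertex 20.133 0.000 21.967
      vertex 0.000 0.000 21.967
    endloop
  endfacet
  facet normal 0.0000 0.8049 0.5934
    outer loop
      vertex 0.000 0.000 21.967
      vertex 20.133 0.000 21.967
      vertex 20.133 16.193 0.000
    endloop
  endfacet
  facet normal 0.0000 0.8049 0.5934
    outer loop
      vertex 0.000 0.000 21.967
      vertex 20.133 16.193 0.000
      vertex 0.000 16.193 0.000
    endloop
  endfacet
  facet normal -1.0000 0.0000 0.0000
    outer loop
      vertex 0.000 0.000 21.967
      vertex 0.000 16.193 0.000
      vertex 0.000 0.000 0.000
    endloop
  endfacet
  facet normal 1.0000 0.0000 0.0000
    outer loop
      vertex 20.133 0.000 0.000
      vertex 20.133 16.193 0.000
      vertex 20.133 0.000 21.967
    endloop
  endfacet
endsolid part

The G0 Z moves step by Δz≈4.393 mm. The G1 loops shrink linearly with z, so the solid tapers from its base footprint up to z≈22. Closing with a flat bottom cap and the tapered top and triangulating gives 8 facets — a wedge (ramp): 20.1 × 16.2 mm base, rising to 22 mm along the y=0 edge and sloping linearly to z=0 at y=16.2.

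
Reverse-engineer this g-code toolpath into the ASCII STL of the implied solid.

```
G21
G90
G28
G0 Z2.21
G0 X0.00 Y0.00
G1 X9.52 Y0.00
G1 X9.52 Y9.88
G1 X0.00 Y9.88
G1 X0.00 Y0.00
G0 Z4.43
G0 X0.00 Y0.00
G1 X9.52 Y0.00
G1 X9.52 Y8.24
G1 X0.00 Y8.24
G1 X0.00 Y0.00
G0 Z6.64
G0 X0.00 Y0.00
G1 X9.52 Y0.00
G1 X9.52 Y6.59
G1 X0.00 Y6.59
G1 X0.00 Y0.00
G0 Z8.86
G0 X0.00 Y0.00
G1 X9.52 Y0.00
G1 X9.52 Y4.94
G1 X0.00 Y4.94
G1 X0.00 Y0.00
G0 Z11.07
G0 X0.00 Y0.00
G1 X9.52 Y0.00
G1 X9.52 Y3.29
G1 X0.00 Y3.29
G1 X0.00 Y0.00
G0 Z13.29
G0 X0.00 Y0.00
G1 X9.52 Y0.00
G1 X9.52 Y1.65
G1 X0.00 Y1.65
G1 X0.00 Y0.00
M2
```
solid part
  facet normal 0.0000 0.0000 -1.0000
    outer loop
      vertex 9.52 11.53 0.00
      vertex 9.52 0.00 0.00
      vertex 0.00 0.00 0.00
    endloop
  endfacet
  facet normal 0.0000 0.0000 -1.0000
    outer loop
      vertex 0.00 11.53 0.00
      vertex 9.52 11.53 0.00
      vertex 0.00 0.00 0.00
    endloop
  endfacet
  facet normal 0.0000 -1.0000 0.0000
    outer loop
      vertex 0.00 0.00 0.00
      vertex 9.52 0.00 0.00
      vertex 9.52 0.00 15.50
    endloop
  endfacet
  facet normal 0.0000 -1.0000 0.0000
    outer loop
      vertex 0.00 0.00 0.00
      vertex 9.52 0.00 15.50
      vertex 0.00 0.00 15.50
    endloop
  endfacet
  facet normal 0.0000 0.8024 0.5968
    outer loop
      vertex 0.00 0.00 15.50
      vertex 9.52 0.00 15.50
      vertex 9.52 11.53 0.00
    endloop
  endfacet
  facet normal 0.0000 0.8024 0.5968
    outer loop
      vertex 0.00 0.00 15.50
      vertex 9.52 11.53 0.00
      vertex 0.00 11.53 0.00
    endloop
  endfacet
  facet normal -1.0000 0.0000 0.0000
    outer loop
      vertex 0.00 0.00 15.50
      vertex 0.00 11.53 0.00
      vertex 0.00 0.00 0.00
    endloop
  endfacet
  facet normal 1.0000 0.0000 0.0000
    outer loop
      vertex 9.52 0.00 0.00
      vertex 9.52 11.53 0.00
      vertex 9.52 0.00 15.50
    endloop
  endfacet
endsolid part

The G0 Z moves step by Δz≈2.21 mm. The G1 loops shrink linearly with z, so the solid tapers from its base footprint up to z≈15.5. Closing with a flat bottom cap and the tapered top and triangulating gives 8 facets — a wedge (ramp): 9.52 × 11.5 mm base, rising to 15.5 mm along the y=0 edge and sloping linearly to z=0 at y=11.5.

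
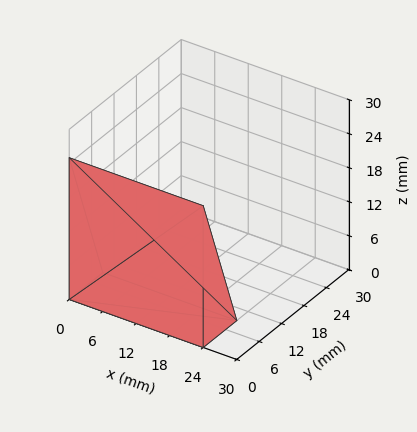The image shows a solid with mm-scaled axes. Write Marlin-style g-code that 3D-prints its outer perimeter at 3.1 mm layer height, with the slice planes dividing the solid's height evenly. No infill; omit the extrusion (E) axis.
Reading the render: the shape is a wedge (ramp): 24 × 9 mm base, rising to 25 mm along the y=0 edge and sloping linearly to z=0 at y=9 (dimensions read to the nearest mm from the axis ticks). For the g-code, the solid's height is divided into equal slices at the stated Δz and each level perimeter traced with G1 moves after a G0 lift.

; perimeter-only toolpath
G21 ; units = mm
G90 ; absolute positioning
G28 ; home
; layer 1
G0 Z3.1
G0 X0.0 Y0.0
G1 X24.0 Y0.0
G1 X24.0 Y7.9
G1 X0.0 Y7.9
G1 X0.0 Y0.0
; layer 2
G0 Z6.2
G0 X0.0 Y0.0
G1 X24.0 Y0.0
G1 X24.0 Y6.8
G1 X0.0 Y6.8
G1 X0.0 Y0.0
; layer 3
G0 Z9.4
G0 X0.0 Y0.0
G1 X24.0 Y0.0
G1 X24.0 Y5.6
G1 X0.0 Y5.6
G1 X0.0 Y0.0
; layer 4
G0 Z12.5
G0 X0.0 Y0.0
G1 X24.0 Y0.0
G1 X24.0 Y4.5
G1 X0.0 Y4.5
G1 X0.0 Y0.0
; layer 5
G0 Z15.6
G0 X0.0 Y0.0
G1 X24.0 Y0.0
G1 X24.0 Y3.4
G1 X0.0 Y3.4
G1 X0.0 Y0.0
; layer 6
G0 Z18.8
G0 X0.0 Y0.0
G1 X24.0 Y0.0
G1 X24.0 Y2.2
G1 X0.0 Y2.2
G1 X0.0 Y0.0
; layer 7
G0 Z21.9
G0 X0.0 Y0.0
G1 X24.0 Y0.0
G1 X24.0 Y1.1
G1 X0.0 Y1.1
G1 X0.0 Y0.0
M2 ; end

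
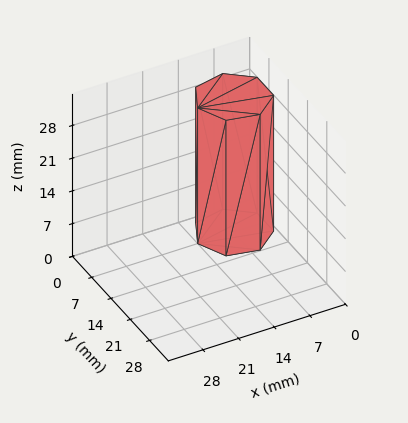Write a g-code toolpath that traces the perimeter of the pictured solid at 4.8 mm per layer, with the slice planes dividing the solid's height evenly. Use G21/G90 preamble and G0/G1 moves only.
Reading the render: the shape is a regular 7-sided prism (a cylinder approximated with 7 flat sides), circumscribed radius ≈ 7 mm, height ≈ 29 mm (dimensions read to the nearest mm from the axis ticks). For the g-code, the solid's height is divided into equal slices at the stated Δz and each level perimeter traced with G1 moves after a G0 lift.

; perimeter-only toolpath
G21 ; units = mm
G90 ; absolute positioning
G28 ; home
; layer 1
G0 Z4.8
G0 X14.0 Y7.0
G1 X11.4 Y12.5
G1 X5.4 Y13.8
G1 X0.7 Y10.0
G1 X0.7 Y4.0
G1 X5.4 Y0.2
G1 X11.4 Y1.5
G1 X14.0 Y7.0
; layer 2
G0 Z9.7
G0 X14.0 Y7.0
G1 X11.4 Y12.5
G1 X5.4 Y13.8
G1 X0.7 Y10.0
G1 X0.7 Y4.0
G1 X5.4 Y0.2
G1 X11.4 Y1.5
G1 X14.0 Y7.0
; layer 3
G0 Z14.5
G0 X14.0 Y7.0
G1 X11.4 Y12.5
G1 X5.4 Y13.8
G1 X0.7 Y10.0
G1 X0.7 Y4.0
G1 X5.4 Y0.2
G1 X11.4 Y1.5
G1 X14.0 Y7.0
; layer 4
G0 Z19.3
G0 X14.0 Y7.0
G1 X11.4 Y12.5
G1 X5.4 Y13.8
G1 X0.7 Y10.0
G1 X0.7 Y4.0
G1 X5.4 Y0.2
G1 X11.4 Y1.5
G1 X14.0 Y7.0
; layer 5
G0 Z24.2
G0 X14.0 Y7.0
G1 X11.4 Y12.5
G1 X5.4 Y13.8
G1 X0.7 Y10.0
G1 X0.7 Y4.0
G1 X5.4 Y0.2
G1 X11.4 Y1.5
G1 X14.0 Y7.0
; layer 6
G0 Z29.0
G0 X14.0 Y7.0
G1 X11.4 Y12.5
G1 X5.4 Y13.8
G1 X0.7 Y10.0
G1 X0.7 Y4.0
G1 X5.4 Y0.2
G1 X11.4 Y1.5
G1 X14.0 Y7.0
M2 ; end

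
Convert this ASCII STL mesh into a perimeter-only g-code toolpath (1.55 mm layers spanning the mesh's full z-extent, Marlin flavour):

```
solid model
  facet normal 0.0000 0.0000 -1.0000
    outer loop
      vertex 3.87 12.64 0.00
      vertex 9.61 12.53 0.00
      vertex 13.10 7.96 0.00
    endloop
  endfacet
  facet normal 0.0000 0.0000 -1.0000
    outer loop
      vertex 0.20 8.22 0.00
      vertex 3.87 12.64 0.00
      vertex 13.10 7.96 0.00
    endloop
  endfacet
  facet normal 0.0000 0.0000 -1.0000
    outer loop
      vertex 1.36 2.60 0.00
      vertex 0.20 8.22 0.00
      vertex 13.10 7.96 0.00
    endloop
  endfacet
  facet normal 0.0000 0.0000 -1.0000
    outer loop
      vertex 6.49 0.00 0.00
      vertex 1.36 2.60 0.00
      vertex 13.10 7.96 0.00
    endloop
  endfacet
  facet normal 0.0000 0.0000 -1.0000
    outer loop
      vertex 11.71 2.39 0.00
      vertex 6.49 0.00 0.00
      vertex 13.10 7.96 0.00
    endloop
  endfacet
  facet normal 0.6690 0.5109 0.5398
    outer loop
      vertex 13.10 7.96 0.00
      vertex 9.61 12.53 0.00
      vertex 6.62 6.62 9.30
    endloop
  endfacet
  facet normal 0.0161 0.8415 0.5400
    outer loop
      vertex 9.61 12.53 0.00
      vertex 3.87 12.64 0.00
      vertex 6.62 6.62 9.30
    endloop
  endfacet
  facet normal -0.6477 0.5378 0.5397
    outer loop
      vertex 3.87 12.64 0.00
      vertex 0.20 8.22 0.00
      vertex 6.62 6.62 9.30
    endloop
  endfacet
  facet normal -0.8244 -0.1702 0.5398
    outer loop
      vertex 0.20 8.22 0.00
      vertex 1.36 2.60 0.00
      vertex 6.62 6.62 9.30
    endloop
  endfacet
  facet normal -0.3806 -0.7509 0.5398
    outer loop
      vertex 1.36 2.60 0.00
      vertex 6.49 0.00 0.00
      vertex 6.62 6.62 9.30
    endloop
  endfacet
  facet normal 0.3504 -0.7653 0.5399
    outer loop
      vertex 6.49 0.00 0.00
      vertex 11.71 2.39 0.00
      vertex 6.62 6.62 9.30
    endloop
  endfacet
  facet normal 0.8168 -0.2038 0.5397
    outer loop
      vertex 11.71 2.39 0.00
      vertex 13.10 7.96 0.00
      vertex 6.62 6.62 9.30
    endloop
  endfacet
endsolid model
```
; perimeter-only toolpath
G21 ; units = mm
G90 ; absolute positioning
G28 ; home
; layer 1
G0 Z1.55
G0 X12.02 Y7.74
G1 X9.11 Y11.54
G1 X4.33 Y11.64
G1 X1.27 Y7.95
G1 X2.24 Y3.27
G1 X6.51 Y1.10
G1 X10.86 Y3.09
G1 X12.02 Y7.74
; layer 2
G0 Z3.10
G0 X10.94 Y7.51
G1 X8.61 Y10.56
G1 X4.79 Y10.63
G1 X2.34 Y7.69
G1 X3.11 Y3.94
G1 X6.53 Y2.21
G1 X10.01 Y3.80
G1 X10.94 Y7.51
; layer 3
G0 Z4.65
G0 X9.86 Y7.29
G1 X8.12 Y9.57
G1 X5.25 Y9.63
G1 X3.41 Y7.42
G1 X3.99 Y4.61
G1 X6.55 Y3.31
G1 X9.17 Y4.50
G1 X9.86 Y7.29
; layer 4
G0 Z6.20
G0 X8.78 Y7.07
G1 X7.62 Y8.59
G1 X5.70 Y8.63
G1 X4.48 Y7.15
G1 X4.87 Y5.28
G1 X6.58 Y4.41
G1 X8.32 Y5.21
G1 X8.78 Y7.07
; layer 5
G0 Z7.75
G0 X7.70 Y6.84
G1 X7.12 Y7.61
G1 X6.16 Y7.62
G1 X5.55 Y6.89
G1 X5.74 Y5.95
G1 X6.60 Y5.52
G1 X7.47 Y5.92
G1 X7.70 Y6.84
M2 ; end

The solid is a regular 7-sided pyramid, base circumscribed radius ≈ 6.62 mm, apex at z ≈ 9.3 mm. Slicing at Δz = 1.55 mm — 6 equal slices spanning the solid's height, so layer i sits at z = i·h/6 — gives 5 non-empty perimeters. Each is a 7-segment closed polygon; G0 lifts to the layer z and rapids to the start vertex, then G1 traces the edges. The cross-section shrinks linearly with z (the slice at the apex is degenerate and omitted).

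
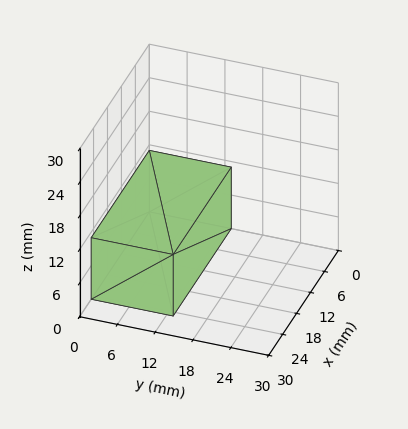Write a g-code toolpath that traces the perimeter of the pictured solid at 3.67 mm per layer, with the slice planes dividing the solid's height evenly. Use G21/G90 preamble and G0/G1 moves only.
Reading the render: the shape is a rectangular box, roughly 25 × 13 mm footprint and 11 mm tall (dimensions read to the nearest mm from the axis ticks). For the g-code, the solid's height is divided into equal slices at the stated Δz and each level perimeter traced with G1 moves after a G0 lift.

; perimeter-only toolpath
G21 ; units = mm
G90 ; absolute positioning
G28 ; home
; layer 1
G0 Z3.67
G0 X0.00 Y0.00
G1 X25.00 Y0.00
G1 X25.00 Y13.00
G1 X0.00 Y13.00
G1 X0.00 Y0.00
; layer 2
G0 Z7.33
G0 X0.00 Y0.00
G1 X25.00 Y0.00
G1 X25.00 Y13.00
G1 X0.00 Y13.00
G1 X0.00 Y0.00
; layer 3
G0 Z11.00
G0 X0.00 Y0.00
G1 X25.00 Y0.00
G1 X25.00 Y13.00
G1 X0.00 Y13.00
G1 X0.00 Y0.00
M2 ; end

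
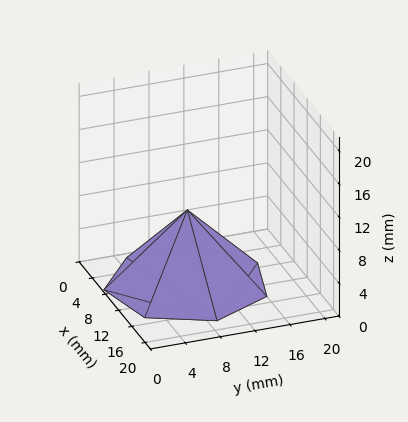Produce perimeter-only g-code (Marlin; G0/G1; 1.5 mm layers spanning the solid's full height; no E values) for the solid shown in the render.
Reading the render: the shape is a regular 7-sided pyramid, base circumscribed radius ≈ 9 mm, apex at z ≈ 9 mm (dimensions read to the nearest mm from the axis ticks). For the g-code, the solid's height is divided into equal slices at the stated Δz and each level perimeter traced with G1 moves after a G0 lift.

; perimeter-only toolpath
G21 ; units = mm
G90 ; absolute positioning
G28 ; home
; layer 1
G0 Z1.5
G0 X16.5 Y9.0
G1 X13.7 Y14.8
G1 X7.3 Y16.3
G1 X2.2 Y12.2
G1 X2.2 Y5.8
G1 X7.3 Y1.7
G1 X13.7 Y3.2
G1 X16.5 Y9.0
; layer 2
G0 Z3.0
G0 X15.0 Y9.0
G1 X12.7 Y13.7
G1 X7.7 Y14.9
G1 X3.6 Y11.6
G1 X3.6 Y6.4
G1 X7.7 Y3.1
G1 X12.7 Y4.3
G1 X15.0 Y9.0
; layer 3
G0 Z4.5
G0 X13.5 Y9.0
G1 X11.8 Y12.5
G1 X8.0 Y13.4
G1 X5.0 Y10.9
G1 X5.0 Y7.0
G1 X8.0 Y4.6
G1 X11.8 Y5.5
G1 X13.5 Y9.0
; layer 4
G0 Z6.0
G0 X12.0 Y9.0
G1 X10.9 Y11.3
G1 X8.3 Y11.9
G1 X6.3 Y10.3
G1 X6.3 Y7.7
G1 X8.3 Y6.1
G1 X10.9 Y6.7
G1 X12.0 Y9.0
; layer 5
G0 Z7.5
G0 X10.5 Y9.0
G1 X9.9 Y10.2
G1 X8.7 Y10.5
G1 X7.7 Y9.6
G1 X7.7 Y8.3
G1 X8.7 Y7.5
G1 X9.9 Y7.8
G1 X10.5 Y9.0
M2 ; end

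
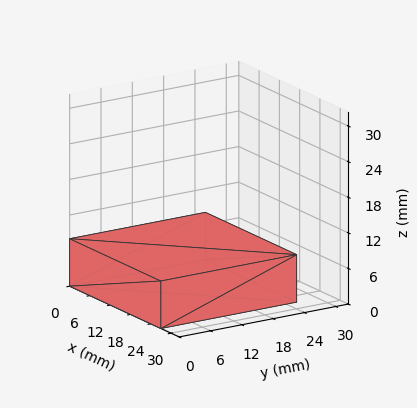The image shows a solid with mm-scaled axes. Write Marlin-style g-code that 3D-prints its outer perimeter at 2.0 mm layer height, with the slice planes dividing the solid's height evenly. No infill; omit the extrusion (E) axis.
Reading the render: the shape is a rectangular box, roughly 27 × 26 mm footprint and 8 mm tall (dimensions read to the nearest mm from the axis ticks). For the g-code, the solid's height is divided into equal slices at the stated Δz and each level perimeter traced with G1 moves after a G0 lift.

; perimeter-only toolpath
G21 ; units = mm
G90 ; absolute positioning
G28 ; home
; layer 1
G0 Z2.0
G0 X0.0 Y0.0
G1 X27.0 Y0.0
G1 X27.0 Y26.0
G1 X0.0 Y26.0
G1 X0.0 Y0.0
; layer 2
G0 Z4.0
G0 X0.0 Y0.0
G1 X27.0 Y0.0
G1 X27.0 Y26.0
G1 X0.0 Y26.0
G1 X0.0 Y0.0
; layer 3
G0 Z6.0
G0 X0.0 Y0.0
G1 X27.0 Y0.0
G1 X27.0 Y26.0
G1 X0.0 Y26.0
G1 X0.0 Y0.0
; layer 4
G0 Z8.0
G0 X0.0 Y0.0
G1 X27.0 Y0.0
G1 X27.0 Y26.0
G1 X0.0 Y26.0
G1 X0.0 Y0.0
M2 ; end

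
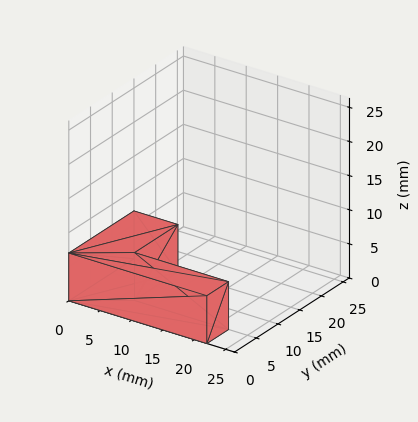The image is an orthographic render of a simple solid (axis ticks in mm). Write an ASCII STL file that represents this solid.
Reading the render: the shape is an L-shaped prism: outer 22 × 15 mm, arm thicknesses ≈ 5 mm (horizontal) and 7 mm (vertical), extruded 7 mm in z (dimensions read to the nearest mm from the axis ticks). For the STL, each face is triangulated and given an outward normal.

solid part
  facet normal 0.0000 0.0000 -1.0000
    outer loop
      vertex 22.0 5.0 0.0
      vertex 22.0 0.0 0.0
      vertex 0.0 0.0 0.0
    endloop
  endfacet
  facet normal 0.0000 0.0000 -1.0000
    outer loop
      vertex 7.0 5.0 0.0
      vertex 22.0 5.0 0.0
      vertex 0.0 0.0 0.0
    endloop
  endfacet
  facet normal 0.0000 0.0000 -1.0000
    outer loop
      vertex 7.0 15.0 0.0
      vertex 7.0 5.0 0.0
      vertex 0.0 0.0 0.0
    endloop
  endfacet
  facet normal 0.0000 0.0000 -1.0000
    outer loop
      vertex 0.0 15.0 0.0
      vertex 7.0 15.0 0.0
      vertex 0.0 0.0 0.0
    endloop
  endfacet
  facet normal 0.0000 0.0000 1.0000
    outer loop
      vertex 0.0 0.0 7.0
      vertex 22.0 0.0 7.0
      vertex 22.0 5.0 7.0
    endloop
  endfacet
  facet normal 0.0000 0.0000 1.0000
    outer loop
      vertex 0.0 0.0 7.0
      vertex 22.0 5.0 7.0
      vertex 7.0 5.0 7.0
    endloop
  endfacet
  facet normal 0.0000 0.0000 1.0000
    outer loop
      vertex 0.0 0.0 7.0
      vertex 7.0 5.0 7.0
      vertex 7.0 15.0 7.0
    endloop
  endfacet
  facet normal 0.0000 0.0000 1.0000
    outer loop
      vertex 0.0 0.0 7.0
      vertex 7.0 15.0 7.0
      vertex 0.0 15.0 7.0
    endloop
  endfacet
  facet normal 0.0000 -1.0000 0.0000
    outer loop
      vertex 0.0 0.0 0.0
      vertex 22.0 0.0 0.0
      vertex 22.0 0.0 7.0
    endloop
  endfacet
  facet normal 0.0000 -1.0000 0.0000
    outer loop
      vertex 0.0 0.0 0.0
      vertex 22.0 0.0 7.0
      vertex 0.0 0.0 7.0
    endloop
  endfacet
  facet normal 1.0000 0.0000 0.0000
    outer loop
      vertex 22.0 0.0 0.0
      vertex 22.0 5.0 0.0
      vertex 22.0 5.0 7.0
    endloop
  endfacet
  facet normal 1.0000 0.0000 0.0000
    outer loop
      vertex 22.0 0.0 0.0
      vertex 22.0 5.0 7.0
      vertex 22.0 0.0 7.0
    endloop
  endfacet
  facet normal 0.0000 1.0000 0.0000
    outer loop
      vertex 22.0 5.0 0.0
      vertex 7.0 5.0 0.0
      vertex 7.0 5.0 7.0
    endloop
  endfacet
  facet normal 0.0000 1.0000 0.0000
    outer loop
      vertex 22.0 5.0 0.0
      vertex 7.0 5.0 7.0
      vertex 22.0 5.0 7.0
    endloop
  endfacet
  facet normal 1.0000 0.0000 0.0000
    outer loop
      vertex 7.0 5.0 0.0
      vertex 7.0 15.0 0.0
      vertex 7.0 15.0 7.0
    endloop
  endfacet
  facet normal 1.0000 0.0000 0.0000
    outer loop
      vertex 7.0 5.0 0.0
      vertex 7.0 15.0 7.0
      vertex 7.0 5.0 7.0
    endloop
  endfacet
  facet normal 0.0000 1.0000 0.0000
    outer loop
      vertex 7.0 15.0 0.0
      vertex 0.0 15.0 0.0
      vertex 0.0 15.0 7.0
    endloop
  endfacet
  facet normal 0.0000 1.0000 0.0000
    outer loop
      vertex 7.0 15.0 0.0
      vertex 0.0 15.0 7.0
      vertex 7.0 15.0 7.0
    endloop
  endfacet
  facet normal -1.0000 0.0000 0.0000
    outer loop
      vertex 0.0 15.0 0.0
      vertex 0.0 0.0 0.0
      vertex 0.0 0.0 7.0
    endloop
  endfacet
  facet normal -1.0000 0.0000 0.0000
    outer loop
      vertex 0.0 15.0 0.0
      vertex 0.0 0.0 7.0
      vertex 0.0 15.0 7.0
    endloop
  endfacet
endsolid part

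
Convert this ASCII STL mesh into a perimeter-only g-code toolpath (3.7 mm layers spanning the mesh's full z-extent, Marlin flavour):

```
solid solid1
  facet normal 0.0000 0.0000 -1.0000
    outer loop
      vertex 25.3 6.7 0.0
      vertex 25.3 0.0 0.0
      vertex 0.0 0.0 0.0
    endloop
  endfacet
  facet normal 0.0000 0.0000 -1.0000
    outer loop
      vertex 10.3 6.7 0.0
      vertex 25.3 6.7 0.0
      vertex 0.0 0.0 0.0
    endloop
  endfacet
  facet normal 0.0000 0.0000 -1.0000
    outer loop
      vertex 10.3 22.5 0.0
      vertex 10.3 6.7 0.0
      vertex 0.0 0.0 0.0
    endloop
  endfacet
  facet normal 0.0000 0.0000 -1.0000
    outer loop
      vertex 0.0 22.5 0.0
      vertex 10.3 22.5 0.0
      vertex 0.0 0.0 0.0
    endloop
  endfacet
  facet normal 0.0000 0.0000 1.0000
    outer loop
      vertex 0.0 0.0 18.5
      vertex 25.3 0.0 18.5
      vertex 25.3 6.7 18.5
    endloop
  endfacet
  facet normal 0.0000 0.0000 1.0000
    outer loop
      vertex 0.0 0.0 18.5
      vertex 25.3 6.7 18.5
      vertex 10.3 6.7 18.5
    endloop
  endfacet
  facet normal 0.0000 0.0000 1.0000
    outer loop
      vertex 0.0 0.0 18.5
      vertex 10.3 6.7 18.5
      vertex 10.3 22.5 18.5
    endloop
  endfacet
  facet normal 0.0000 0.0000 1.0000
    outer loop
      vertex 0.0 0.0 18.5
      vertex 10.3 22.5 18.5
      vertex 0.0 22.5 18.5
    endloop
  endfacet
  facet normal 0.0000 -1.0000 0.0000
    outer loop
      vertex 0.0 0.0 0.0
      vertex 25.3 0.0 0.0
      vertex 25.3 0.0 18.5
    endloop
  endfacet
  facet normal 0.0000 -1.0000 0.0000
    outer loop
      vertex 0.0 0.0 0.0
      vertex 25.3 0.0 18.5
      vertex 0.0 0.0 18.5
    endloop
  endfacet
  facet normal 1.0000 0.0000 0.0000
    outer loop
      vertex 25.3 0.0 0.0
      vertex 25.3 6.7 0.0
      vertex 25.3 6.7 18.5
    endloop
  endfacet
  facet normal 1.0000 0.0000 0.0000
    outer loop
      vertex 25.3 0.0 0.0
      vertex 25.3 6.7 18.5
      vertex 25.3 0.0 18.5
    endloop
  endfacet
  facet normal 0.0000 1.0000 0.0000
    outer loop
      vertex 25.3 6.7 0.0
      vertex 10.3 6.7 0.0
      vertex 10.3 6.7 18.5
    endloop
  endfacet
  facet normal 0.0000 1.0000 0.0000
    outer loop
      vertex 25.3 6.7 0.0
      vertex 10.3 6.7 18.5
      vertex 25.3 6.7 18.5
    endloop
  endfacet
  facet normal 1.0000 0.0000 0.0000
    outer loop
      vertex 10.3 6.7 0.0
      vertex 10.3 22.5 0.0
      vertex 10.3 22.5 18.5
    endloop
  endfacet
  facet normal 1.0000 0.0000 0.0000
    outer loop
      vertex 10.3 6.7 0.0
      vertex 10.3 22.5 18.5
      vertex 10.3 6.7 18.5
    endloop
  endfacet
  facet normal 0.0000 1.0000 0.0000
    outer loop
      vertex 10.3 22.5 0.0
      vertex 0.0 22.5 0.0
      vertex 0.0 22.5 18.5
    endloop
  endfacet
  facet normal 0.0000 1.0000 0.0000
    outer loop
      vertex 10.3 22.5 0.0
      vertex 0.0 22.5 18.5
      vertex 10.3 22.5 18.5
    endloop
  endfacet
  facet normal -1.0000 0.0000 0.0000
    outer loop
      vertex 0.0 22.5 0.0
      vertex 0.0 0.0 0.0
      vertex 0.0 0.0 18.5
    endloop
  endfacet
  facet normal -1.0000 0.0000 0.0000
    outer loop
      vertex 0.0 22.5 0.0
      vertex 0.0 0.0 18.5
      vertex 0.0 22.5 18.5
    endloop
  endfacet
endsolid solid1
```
; perimeter-only toolpath
G21 ; units = mm
G90 ; absolute positioning
G28 ; home
; layer 1
G0 Z3.7
G0 X0.0 Y0.0
G1 X25.3 Y0.0
G1 X25.3 Y6.7
G1 X10.3 Y6.7
G1 X10.3 Y22.5
G1 X0.0 Y22.5
G1 X0.0 Y0.0
; layer 2
G0 Z7.4
G0 X0.0 Y0.0
G1 X25.3 Y0.0
G1 X25.3 Y6.7
G1 X10.3 Y6.7
G1 X10.3 Y22.5
G1 X0.0 Y22.5
G1 X0.0 Y0.0
; layer 3
G0 Z11.1
G0 X0.0 Y0.0
G1 X25.3 Y0.0
G1 X25.3 Y6.7
G1 X10.3 Y6.7
G1 X10.3 Y22.5
G1 X0.0 Y22.5
G1 X0.0 Y0.0
; layer 4
G0 Z14.8
G0 X0.0 Y0.0
G1 X25.3 Y0.0
G1 X25.3 Y6.7
G1 X10.3 Y6.7
G1 X10.3 Y22.5
G1 X0.0 Y22.5
G1 X0.0 Y0.0
; layer 5
G0 Z18.5
G0 X0.0 Y0.0
G1 X25.3 Y0.0
G1 X25.3 Y6.7
G1 X10.3 Y6.7
G1 X10.3 Y22.5
G1 X0.0 Y22.5
G1 X0.0 Y0.0
M2 ; end

The solid is an L-shaped prism: outer 25.3 × 22.5 mm, arm thicknesses ≈ 6.7 mm (horizontal) and 10.3 mm (vertical), extruded 18.5 mm in z. Slicing at Δz = 3.7 mm — 5 equal slices spanning the solid's height, so layer i sits at z = i·h/5 — gives 5 non-empty perimeters. Each is a 6-segment closed polygon; G0 lifts to the layer z and rapids to the start vertex, then G1 traces the edges.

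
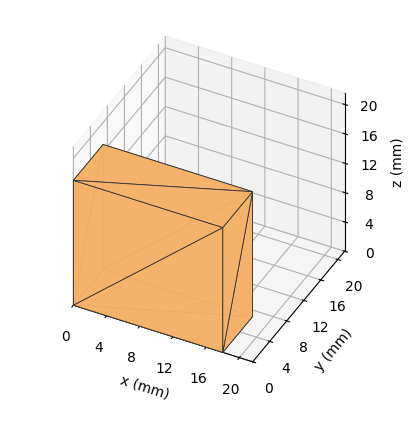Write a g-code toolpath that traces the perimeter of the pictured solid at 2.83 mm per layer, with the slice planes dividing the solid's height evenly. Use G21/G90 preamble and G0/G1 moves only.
Reading the render: the shape is a rectangular box, roughly 18 × 7 mm footprint and 17 mm tall (dimensions read to the nearest mm from the axis ticks). For the g-code, the solid's height is divided into equal slices at the stated Δz and each level perimeter traced with G1 moves after a G0 lift.

; perimeter-only toolpath
G21 ; units = mm
G90 ; absolute positioning
G28 ; home
; layer 1
G0 Z2.83
G0 X0.00 Y0.00
G1 X18.00 Y0.00
G1 X18.00 Y7.00
G1 X0.00 Y7.00
G1 X0.00 Y0.00
; layer 2
G0 Z5.67
G0 X0.00 Y0.00
G1 X18.00 Y0.00
G1 X18.00 Y7.00
G1 X0.00 Y7.00
G1 X0.00 Y0.00
; layer 3
G0 Z8.50
G0 X0.00 Y0.00
G1 X18.00 Y0.00
G1 X18.00 Y7.00
G1 X0.00 Y7.00
G1 X0.00 Y0.00
; layer 4
G0 Z11.33
G0 X0.00 Y0.00
G1 X18.00 Y0.00
G1 X18.00 Y7.00
G1 X0.00 Y7.00
G1 X0.00 Y0.00
; layer 5
G0 Z14.17
G0 X0.00 Y0.00
G1 X18.00 Y0.00
G1 X18.00 Y7.00
G1 X0.00 Y7.00
G1 X0.00 Y0.00
; layer 6
G0 Z17.00
G0 X0.00 Y0.00
G1 X18.00 Y0.00
G1 X18.00 Y7.00
G1 X0.00 Y7.00
G1 X0.00 Y0.00
M2 ; end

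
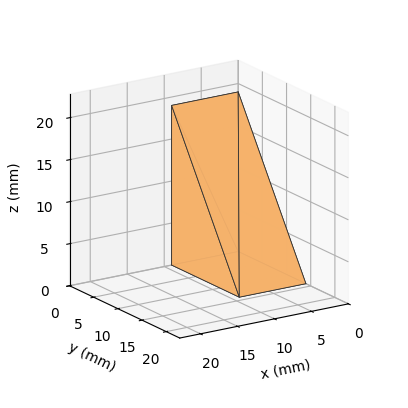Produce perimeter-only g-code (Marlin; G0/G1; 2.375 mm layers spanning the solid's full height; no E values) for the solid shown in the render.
Reading the render: the shape is a wedge (ramp): 9 × 14 mm base, rising to 19 mm along the y=0 edge and sloping linearly to z=0 at y=14 (dimensions read to the nearest mm from the axis ticks). For the g-code, the solid's height is divided into equal slices at the stated Δz and each level perimeter traced with G1 moves after a G0 lift.

; perimeter-only toolpath
G21 ; units = mm
G90 ; absolute positioning
G28 ; home
; layer 1
G0 Z2.375
G0 X0.000 Y0.000
G1 X9.000 Y0.000
G1 X9.000 Y12.250
G1 X0.000 Y12.250
G1 X0.000 Y0.000
; layer 2
G0 Z4.750
G0 X0.000 Y0.000
G1 X9.000 Y0.000
G1 X9.000 Y10.500
G1 X0.000 Y10.500
G1 X0.000 Y0.000
; layer 3
G0 Z7.125
G0 X0.000 Y0.000
G1 X9.000 Y0.000
G1 X9.000 Y8.750
G1 X0.000 Y8.750
G1 X0.000 Y0.000
; layer 4
G0 Z9.500
G0 X0.000 Y0.000
G1 X9.000 Y0.000
G1 X9.000 Y7.000
G1 X0.000 Y7.000
G1 X0.000 Y0.000
; layer 5
G0 Z11.875
G0 X0.000 Y0.000
G1 X9.000 Y0.000
G1 X9.000 Y5.250
G1 X0.000 Y5.250
G1 X0.000 Y0.000
; layer 6
G0 Z14.250
G0 X0.000 Y0.000
G1 X9.000 Y0.000
G1 X9.000 Y3.500
G1 X0.000 Y3.500
G1 X0.000 Y0.000
; layer 7
G0 Z16.625
G0 X0.000 Y0.000
G1 X9.000 Y0.000
G1 X9.000 Y1.750
G1 X0.000 Y1.750
G1 X0.000 Y0.000
M2 ; end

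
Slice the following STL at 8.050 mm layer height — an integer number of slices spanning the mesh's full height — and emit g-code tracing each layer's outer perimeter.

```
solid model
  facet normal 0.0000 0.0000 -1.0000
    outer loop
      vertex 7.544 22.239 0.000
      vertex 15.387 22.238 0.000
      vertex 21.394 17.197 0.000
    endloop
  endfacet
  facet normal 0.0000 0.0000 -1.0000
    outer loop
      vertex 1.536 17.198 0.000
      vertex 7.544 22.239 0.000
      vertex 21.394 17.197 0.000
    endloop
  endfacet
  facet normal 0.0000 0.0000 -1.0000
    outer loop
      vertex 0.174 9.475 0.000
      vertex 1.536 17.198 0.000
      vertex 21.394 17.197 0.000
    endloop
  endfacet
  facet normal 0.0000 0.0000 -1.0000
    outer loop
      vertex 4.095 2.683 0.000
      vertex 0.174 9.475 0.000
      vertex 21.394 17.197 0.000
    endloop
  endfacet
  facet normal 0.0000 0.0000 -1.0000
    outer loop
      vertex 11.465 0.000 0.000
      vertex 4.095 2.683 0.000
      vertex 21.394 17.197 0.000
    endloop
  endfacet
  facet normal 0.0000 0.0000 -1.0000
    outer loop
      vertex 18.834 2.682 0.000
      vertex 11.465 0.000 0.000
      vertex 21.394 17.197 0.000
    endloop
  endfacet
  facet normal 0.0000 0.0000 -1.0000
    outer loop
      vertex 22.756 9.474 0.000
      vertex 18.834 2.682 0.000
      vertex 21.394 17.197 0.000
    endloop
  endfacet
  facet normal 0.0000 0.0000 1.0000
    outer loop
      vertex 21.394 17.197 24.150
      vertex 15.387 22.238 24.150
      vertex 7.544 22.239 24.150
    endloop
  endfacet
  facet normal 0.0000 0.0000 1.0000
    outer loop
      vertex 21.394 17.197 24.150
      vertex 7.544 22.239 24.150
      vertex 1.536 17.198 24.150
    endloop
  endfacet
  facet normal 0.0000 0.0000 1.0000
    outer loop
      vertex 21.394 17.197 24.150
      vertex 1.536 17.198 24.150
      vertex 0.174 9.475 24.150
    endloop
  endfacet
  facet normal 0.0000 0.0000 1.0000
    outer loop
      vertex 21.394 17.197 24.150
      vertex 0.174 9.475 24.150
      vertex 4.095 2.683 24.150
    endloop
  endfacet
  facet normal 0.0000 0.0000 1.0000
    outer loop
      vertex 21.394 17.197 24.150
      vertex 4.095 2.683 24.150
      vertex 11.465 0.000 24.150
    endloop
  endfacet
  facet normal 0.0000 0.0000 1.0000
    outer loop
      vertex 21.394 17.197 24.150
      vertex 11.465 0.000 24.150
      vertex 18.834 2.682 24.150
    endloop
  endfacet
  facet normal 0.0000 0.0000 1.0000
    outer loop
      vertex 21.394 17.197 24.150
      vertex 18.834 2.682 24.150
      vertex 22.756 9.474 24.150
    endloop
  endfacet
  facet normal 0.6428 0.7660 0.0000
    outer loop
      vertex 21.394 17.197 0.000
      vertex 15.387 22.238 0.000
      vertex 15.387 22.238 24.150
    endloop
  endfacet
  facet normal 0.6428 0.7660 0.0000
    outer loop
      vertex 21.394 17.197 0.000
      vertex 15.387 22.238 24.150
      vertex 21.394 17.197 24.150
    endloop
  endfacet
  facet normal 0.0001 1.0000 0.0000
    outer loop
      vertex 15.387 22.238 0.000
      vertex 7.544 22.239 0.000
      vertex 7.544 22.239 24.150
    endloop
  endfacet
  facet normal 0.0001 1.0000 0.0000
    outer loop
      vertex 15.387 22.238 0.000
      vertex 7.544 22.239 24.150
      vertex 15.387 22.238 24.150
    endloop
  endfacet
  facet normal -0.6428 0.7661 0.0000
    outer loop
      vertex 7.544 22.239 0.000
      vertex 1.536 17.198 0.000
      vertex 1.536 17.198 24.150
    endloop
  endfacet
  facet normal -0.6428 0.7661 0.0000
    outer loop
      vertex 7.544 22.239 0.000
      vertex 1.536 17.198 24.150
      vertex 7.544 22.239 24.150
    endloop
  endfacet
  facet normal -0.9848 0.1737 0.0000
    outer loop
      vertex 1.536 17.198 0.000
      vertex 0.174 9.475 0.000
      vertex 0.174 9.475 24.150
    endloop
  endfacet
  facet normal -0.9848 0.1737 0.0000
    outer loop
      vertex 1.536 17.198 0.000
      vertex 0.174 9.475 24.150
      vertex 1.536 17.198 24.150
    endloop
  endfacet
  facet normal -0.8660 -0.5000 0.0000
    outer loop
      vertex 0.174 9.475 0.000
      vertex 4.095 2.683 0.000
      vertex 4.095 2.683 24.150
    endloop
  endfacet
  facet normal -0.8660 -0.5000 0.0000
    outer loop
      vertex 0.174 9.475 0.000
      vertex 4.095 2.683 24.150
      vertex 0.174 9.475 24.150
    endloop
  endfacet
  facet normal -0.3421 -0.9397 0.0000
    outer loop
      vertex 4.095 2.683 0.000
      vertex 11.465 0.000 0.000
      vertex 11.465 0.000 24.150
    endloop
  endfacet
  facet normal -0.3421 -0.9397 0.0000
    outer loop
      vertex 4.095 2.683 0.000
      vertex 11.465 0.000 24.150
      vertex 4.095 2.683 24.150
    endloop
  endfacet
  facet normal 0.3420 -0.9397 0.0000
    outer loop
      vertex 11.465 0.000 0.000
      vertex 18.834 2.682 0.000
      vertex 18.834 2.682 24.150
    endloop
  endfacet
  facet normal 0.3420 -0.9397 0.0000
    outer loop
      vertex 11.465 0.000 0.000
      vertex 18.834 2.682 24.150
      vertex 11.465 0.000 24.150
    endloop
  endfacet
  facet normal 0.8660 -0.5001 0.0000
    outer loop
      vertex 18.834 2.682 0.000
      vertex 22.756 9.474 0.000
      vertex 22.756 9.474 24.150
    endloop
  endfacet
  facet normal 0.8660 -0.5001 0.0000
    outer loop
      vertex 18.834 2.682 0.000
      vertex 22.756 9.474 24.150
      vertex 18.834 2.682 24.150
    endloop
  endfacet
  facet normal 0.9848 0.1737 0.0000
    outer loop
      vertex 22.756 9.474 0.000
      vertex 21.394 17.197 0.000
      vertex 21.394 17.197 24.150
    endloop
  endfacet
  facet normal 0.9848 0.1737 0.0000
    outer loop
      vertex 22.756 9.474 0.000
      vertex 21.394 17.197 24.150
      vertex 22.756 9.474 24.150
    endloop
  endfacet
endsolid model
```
; perimeter-only toolpath
G21 ; units = mm
G90 ; absolute positioning
G28 ; home
; layer 1
G0 Z8.050
G0 X21.394 Y17.197
G1 X15.387 Y22.238
G1 X7.544 Y22.239
G1 X1.536 Y17.198
G1 X0.174 Y9.475
G1 X4.095 Y2.683
G1 X11.465 Y0.000
G1 X18.834 Y2.682
G1 X22.756 Y9.474
G1 X21.394 Y17.197
; layer 2
G0 Z16.100
G0 X21.394 Y17.197
G1 X15.387 Y22.238
G1 X7.544 Y22.239
G1 X1.536 Y17.198
G1 X0.174 Y9.475
G1 X4.095 Y2.683
G1 X11.465 Y0.000
G1 X18.834 Y2.682
G1 X22.756 Y9.474
G1 X21.394 Y17.197
; layer 3
G0 Z24.150
G0 X21.394 Y17.197
G1 X15.387 Y22.238
G1 X7.544 Y22.239
G1 X1.536 Y17.198
G1 X0.174 Y9.475
G1 X4.095 Y2.683
G1 X11.465 Y0.000
G1 X18.834 Y2.682
G1 X22.756 Y9.474
G1 X21.394 Y17.197
M2 ; end

The solid is a regular 9-sided prism (a cylinder approximated with 9 flat sides), circumscribed radius ≈ 11.5 mm, height ≈ 24.1 mm. Slicing at Δz = 8.050 mm — 3 equal slices spanning the solid's height, so layer i sits at z = i·h/3 — gives 3 non-empty perimeters. Each is a 9-segment closed polygon; G0 lifts to the layer z and rapids to the start vertex, then G1 traces the edges.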